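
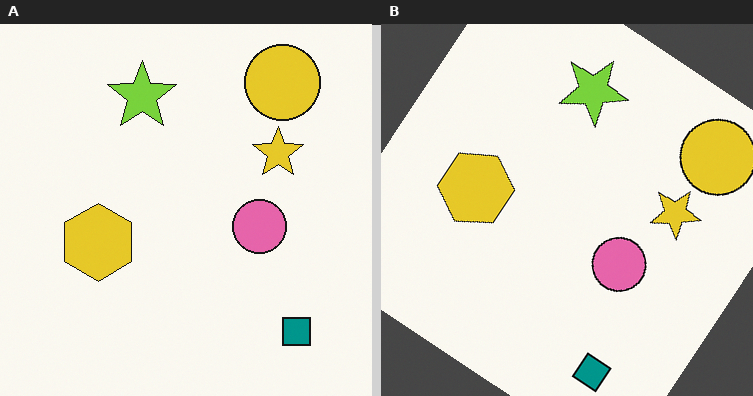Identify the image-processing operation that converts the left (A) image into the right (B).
The right (B) image is the left (A) rotated clockwise by a large amount — several tens of degrees.

Every shape is tilted by the same angle and the image corners show triangular fill wedges — a whole-image rotation by a non-right angle.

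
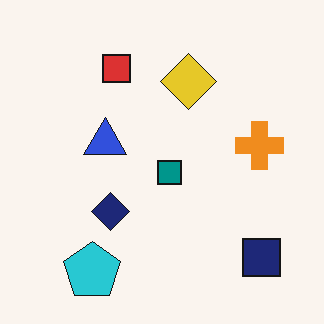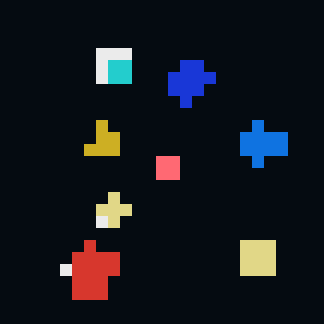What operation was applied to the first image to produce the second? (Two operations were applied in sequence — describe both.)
The image was color-inverted (negative), then coarsely pixelated.

The light background has become dark and every shape's color is its complement — a photographic negative. Shapes are reduced to large square blocks; fine edges and outlines are lost — a downscale-then-upscale (mosaic) effect.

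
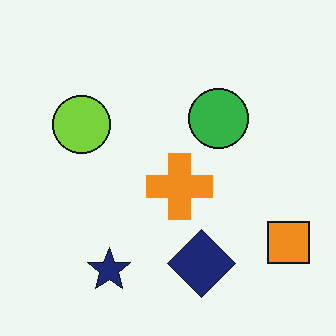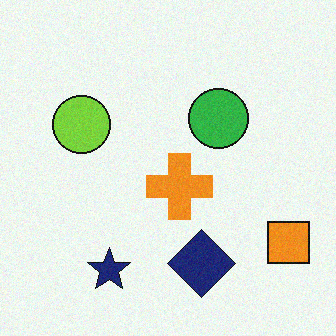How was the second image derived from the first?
The second image is the first degraded with light additive noise.

Random speckle covers the whole image, including the flat background.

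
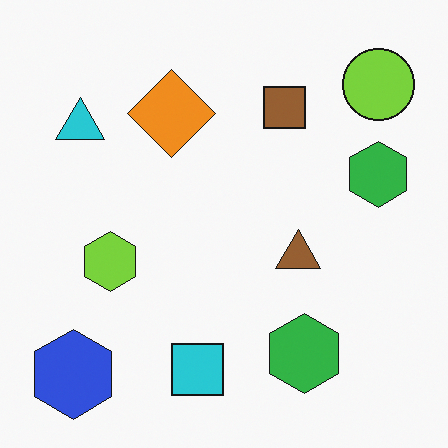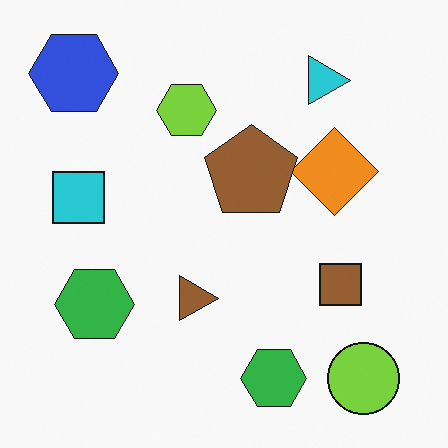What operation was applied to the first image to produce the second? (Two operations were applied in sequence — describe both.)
The transformation is: rotated 90° clockwise, then overlaid with an additional brown pentagon.

The blue hexagon sits in the bottom-left of the first image and the top-left of the second — consistent with a whole-image 90° clockwise rotation. A brown pentagon appears in the second image that is absent from the first.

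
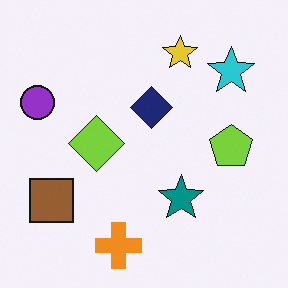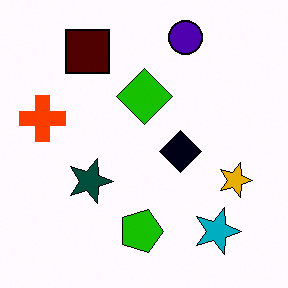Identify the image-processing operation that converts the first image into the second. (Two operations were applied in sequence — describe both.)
This is the original image boosted in contrast, then rotated 90° clockwise.

Tones are pushed away from mid-grey across the whole image — a global contrast change. The purple circle sits in the left of the first image and the top of the second — consistent with a whole-image 90° clockwise rotation.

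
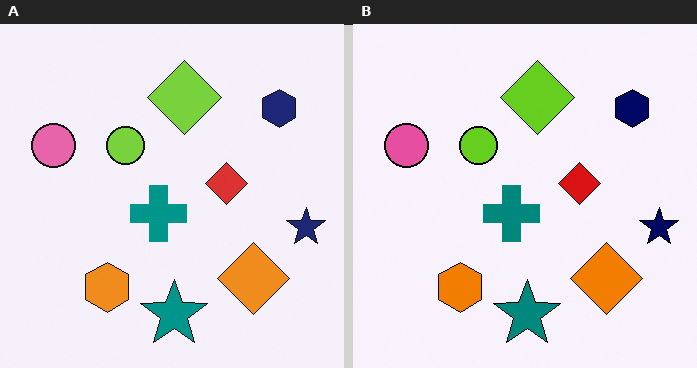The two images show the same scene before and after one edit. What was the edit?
The right (B) image is the left (A) given slightly increased contrast.

Tones are pushed away from mid-grey across the whole image — a global contrast change.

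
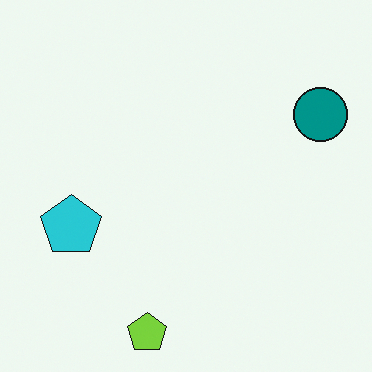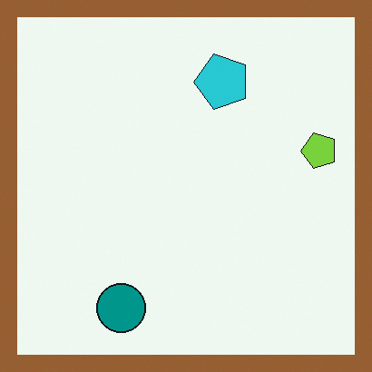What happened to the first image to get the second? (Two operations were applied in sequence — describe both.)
The image was transposed (reflected across the top-left ↔ bottom-right diagonal), then framed with a brown border.

Shapes have swapped their row and column positions — what was in the top-right is now in the bottom-left — a diagonal reflection. A solid brown frame runs around the edge of the second image, with the content slightly shrunk inside it.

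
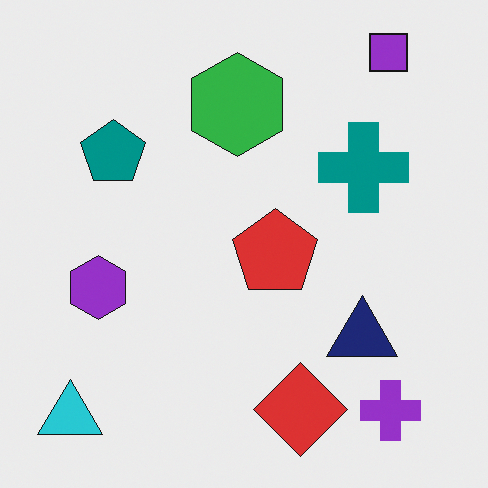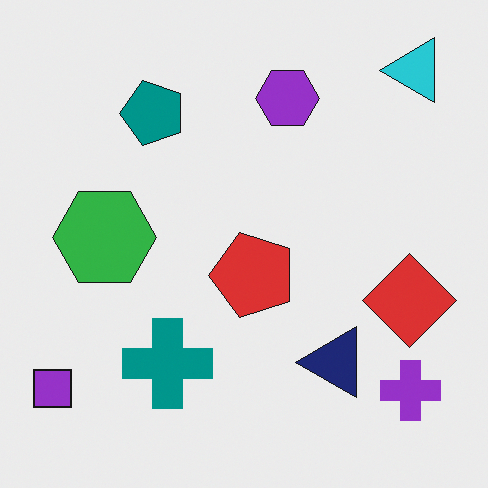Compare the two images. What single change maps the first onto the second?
The image was transposed (reflected across the top-left ↔ bottom-right diagonal).

Shapes have swapped their row and column positions — what was in the top-right is now in the bottom-left — a diagonal reflection.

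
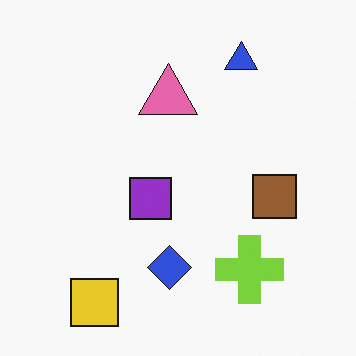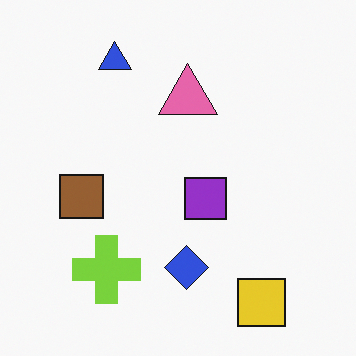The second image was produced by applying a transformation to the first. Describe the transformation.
The transformation is: flipped horizontally (left ↔ right).

The brown square is in the right of the first image and the left of the second — shapes on opposite sides of the vertical midline have swapped in a mirror flip.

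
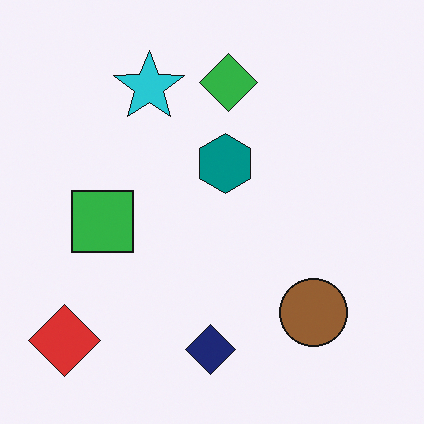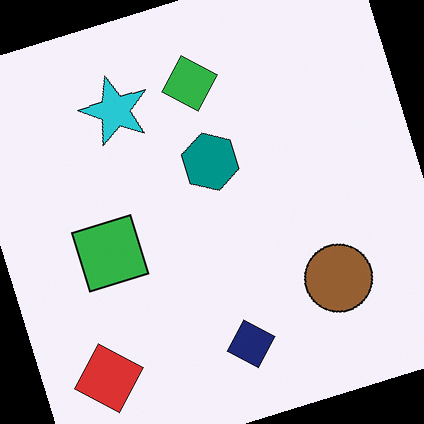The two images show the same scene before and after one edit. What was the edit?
The transformation is: rotated counter-clockwise by a clearly visible amount.

Every shape is tilted by the same angle and the image corners show triangular fill wedges — a whole-image rotation by a non-right angle.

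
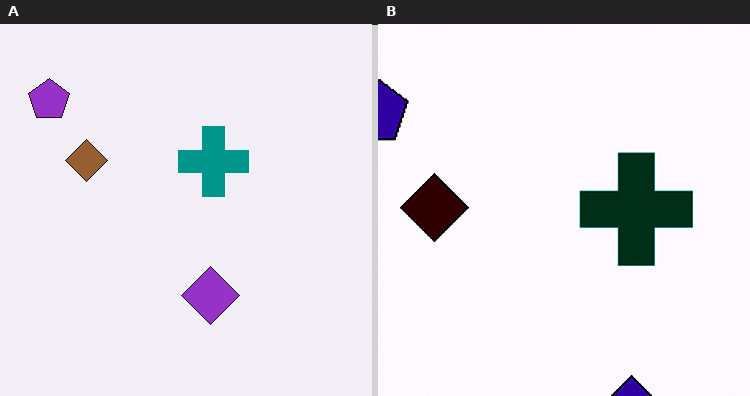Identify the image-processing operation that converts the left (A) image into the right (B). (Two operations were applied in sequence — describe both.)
The transformation is: cropped slightly and scaled back up, then boosted in contrast.

The visible shapes are larger and the field of view is narrower; shapes near the original edges may be partly or wholly outside the frame — a crop-and-rescale. Tones are pushed away from mid-grey across the whole image — a global contrast change.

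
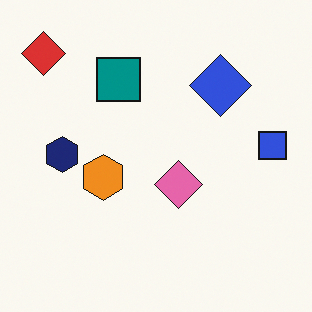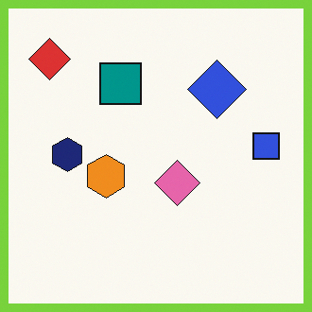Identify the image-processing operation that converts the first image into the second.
The transformation is: framed with a lime border.

A solid lime frame runs around the edge of the second image, with the content slightly shrunk inside it.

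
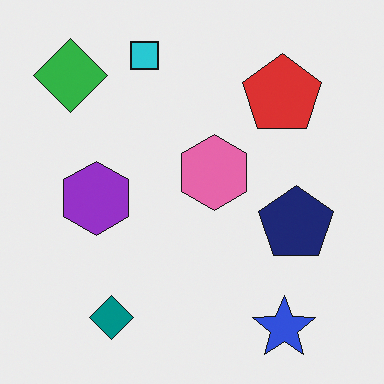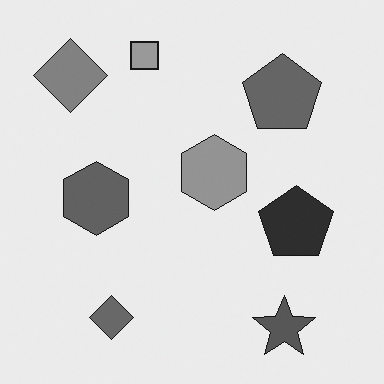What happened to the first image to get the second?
This is the original image converted to grayscale.

All color is removed — every shape is now a shade of grey.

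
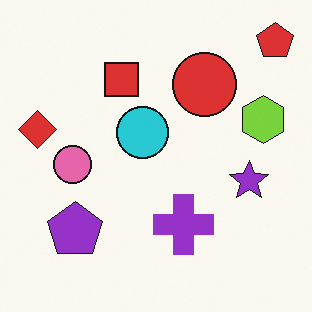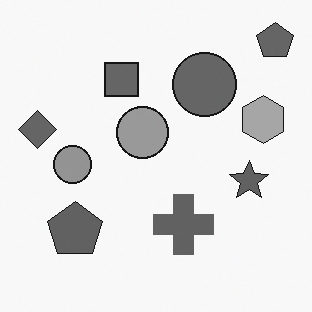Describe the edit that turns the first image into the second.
Converted to grayscale.

All color is removed — every shape is now a shade of grey.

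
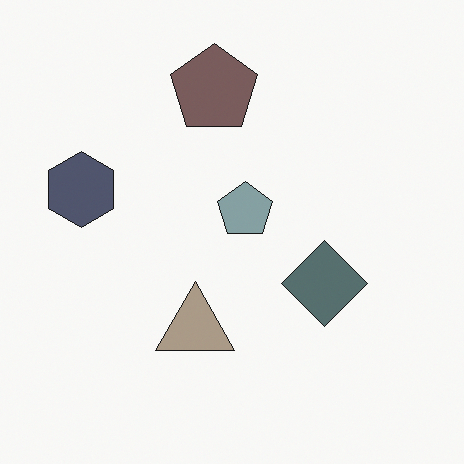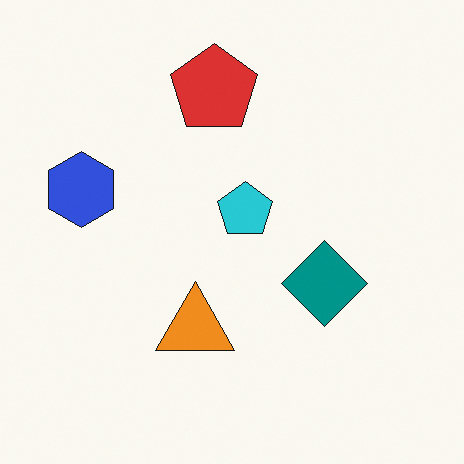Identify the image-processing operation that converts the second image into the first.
Heavily desaturated.

All colors are more muted and greyish — a global saturation change.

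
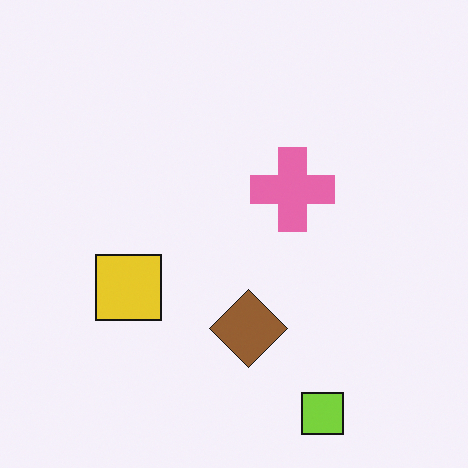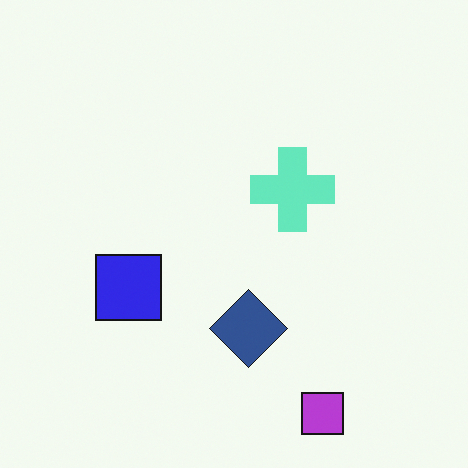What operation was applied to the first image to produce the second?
It was hue-shifted by a large amount.

Every shape's color has rotated by the same amount around the hue wheel — a uniform hue shift.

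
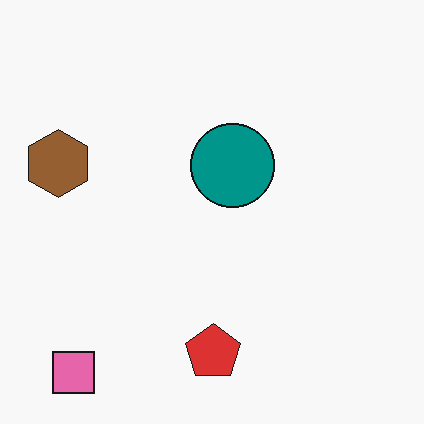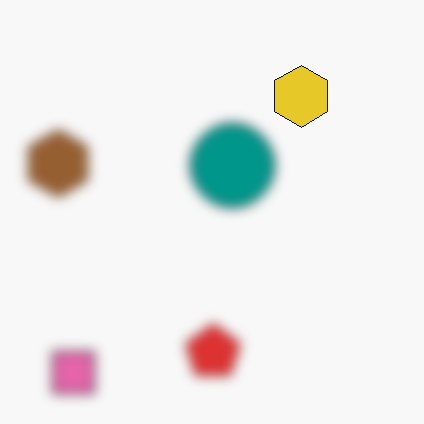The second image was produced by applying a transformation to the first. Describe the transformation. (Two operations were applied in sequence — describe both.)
This is the original image heavily blurred, then overlaid with an additional yellow hexagon.

Shape edges and outlines are uniformly softened across the whole image. A yellow hexagon appears in the second image that is absent from the first.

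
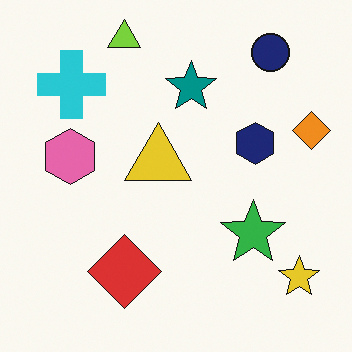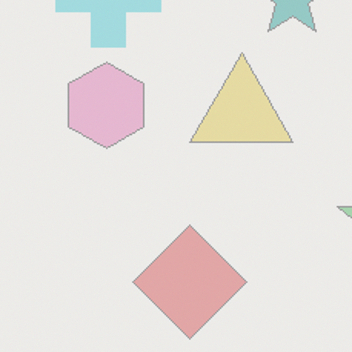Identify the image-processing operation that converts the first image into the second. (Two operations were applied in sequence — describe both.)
The second image is the first cropped to a modestly smaller region and rescaled, then given much lower contrast.

The visible shapes are larger and the field of view is narrower; shapes near the original edges may be partly or wholly outside the frame — a crop-and-rescale. Tones are pushed toward mid-grey across the whole image — a global contrast change.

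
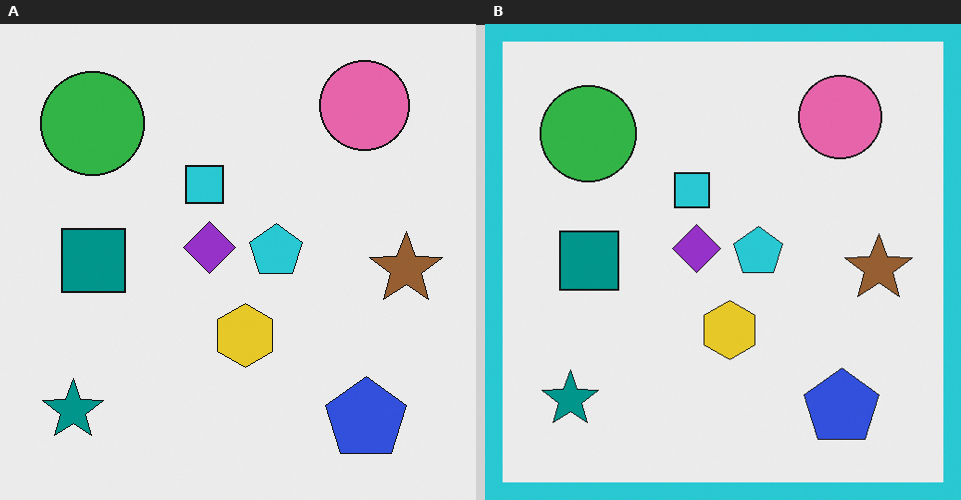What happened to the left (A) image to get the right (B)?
It was framed with a cyan border.

A solid cyan frame runs around the edge of the right (B) image, with the content slightly shrunk inside it.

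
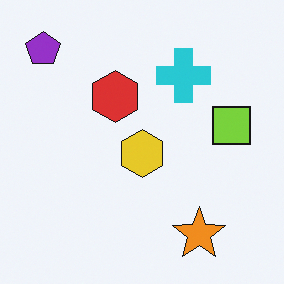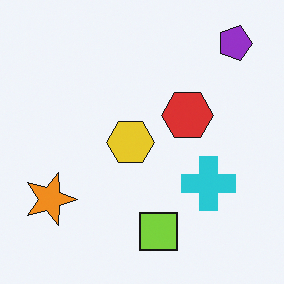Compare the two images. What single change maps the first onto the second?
Rotated 90° clockwise.

The purple pentagon sits in the top-left of the first image and the top-right of the second — consistent with a whole-image 90° clockwise rotation.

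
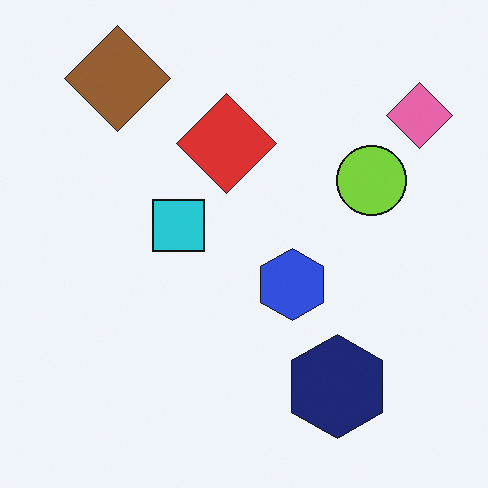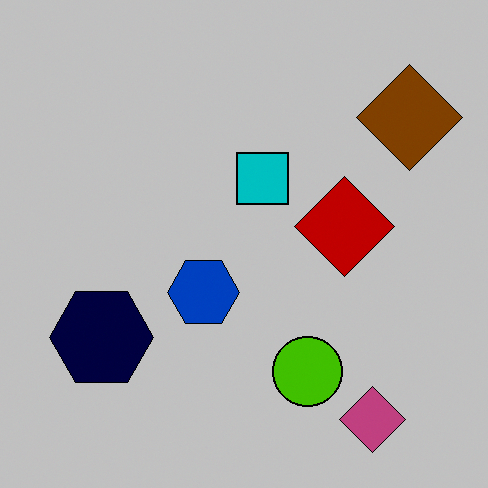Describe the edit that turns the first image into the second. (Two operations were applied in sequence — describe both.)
The second image is the first rotated 90° clockwise, then aggressively posterized.

The pink diamond sits in the top-right of the first image and the bottom-right of the second — consistent with a whole-image 90° clockwise rotation. Each flat color has snapped to a coarser quantized level — most visibly, the near-white background has dropped to a flat grey.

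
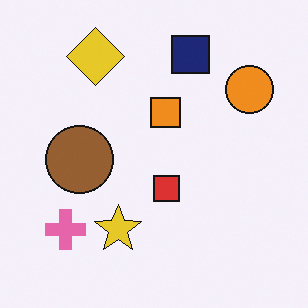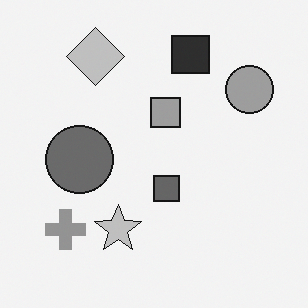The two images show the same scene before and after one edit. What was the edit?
This is the original image converted to grayscale.

All color is removed — every shape is now a shade of grey.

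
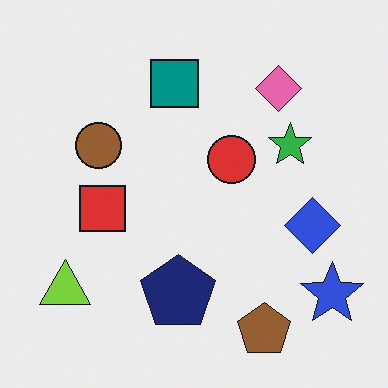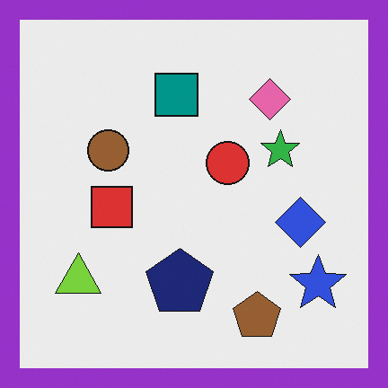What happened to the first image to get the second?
It was framed with a purple border.

A solid purple frame runs around the edge of the second image, with the content slightly shrunk inside it.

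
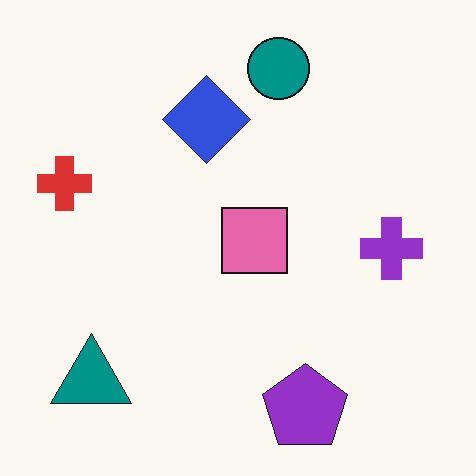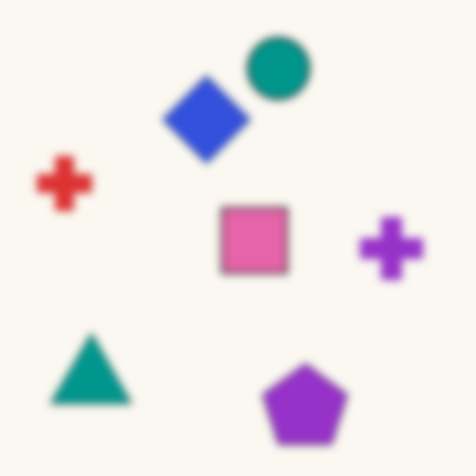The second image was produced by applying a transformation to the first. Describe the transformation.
The second image is the first noticeably gaussian-blurred.

Shape edges and outlines are uniformly softened across the whole image.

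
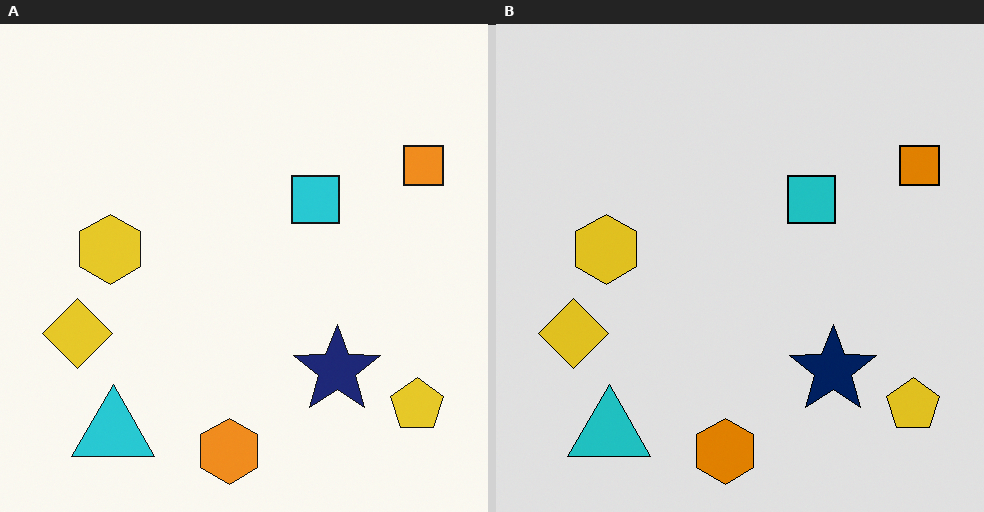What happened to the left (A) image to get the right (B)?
This is the original image posterized to a reduced palette.

Each flat color has snapped to a coarser quantized level — most visibly, the near-white background has dropped to a flat grey.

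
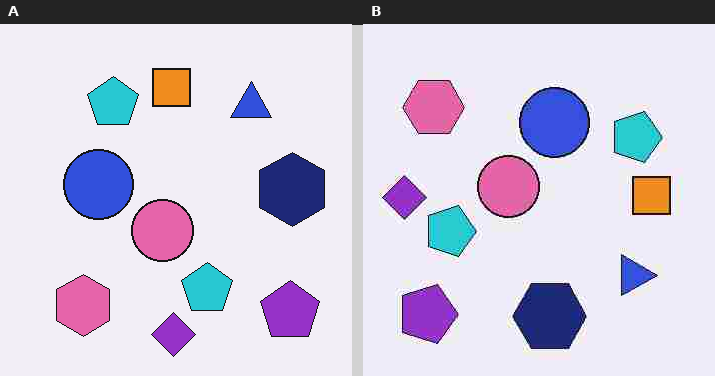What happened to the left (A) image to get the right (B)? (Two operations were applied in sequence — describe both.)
The right (B) image is the left (A) rotated 90° clockwise, then heavily JPEG-compressed with obvious blocking artifacts.

The purple pentagon sits in the bottom-right of the left (A) image and the bottom-left of the right (B) — consistent with a whole-image 90° clockwise rotation. Blocky 8×8 compression artifacts appear around shape edges and the flat background shows ringing — characteristic JPEG degradation.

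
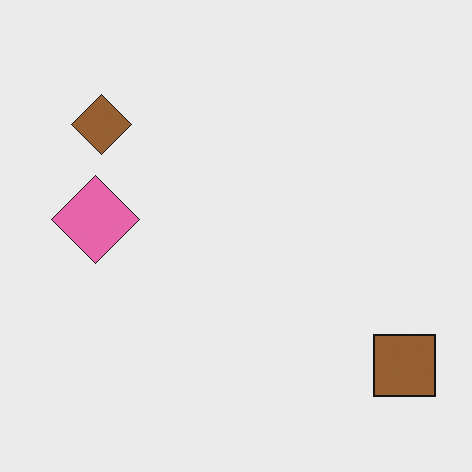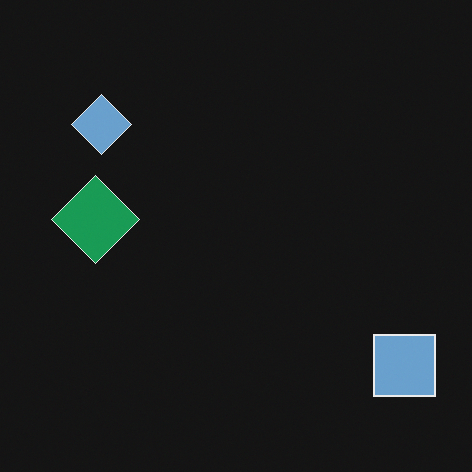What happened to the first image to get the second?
The image was color-inverted (negative).

The light background has become dark and every shape's color is its complement — a photographic negative.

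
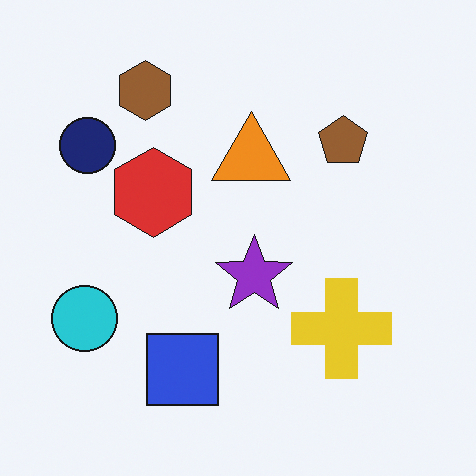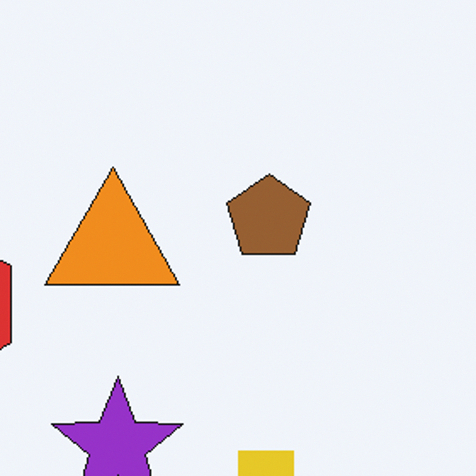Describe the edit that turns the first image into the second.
This is the original image cropped to a noticeably smaller region and rescaled.

The visible shapes are larger and the field of view is narrower; shapes near the original edges may be partly or wholly outside the frame — a crop-and-rescale.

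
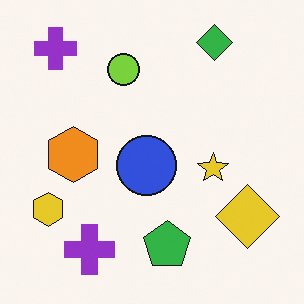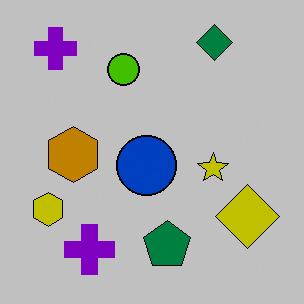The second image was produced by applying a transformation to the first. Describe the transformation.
The transformation is: heavily posterized to just a handful of flat colors.

Each flat color has snapped to a coarser quantized level — most visibly, the near-white background has dropped to a flat grey.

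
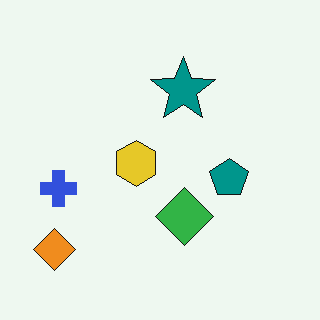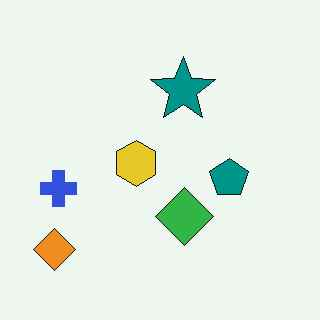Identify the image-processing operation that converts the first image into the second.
The second image is the first JPEG-compressed with visible artifacts.

Blocky 8×8 compression artifacts appear around shape edges and the flat background shows ringing — characteristic JPEG degradation.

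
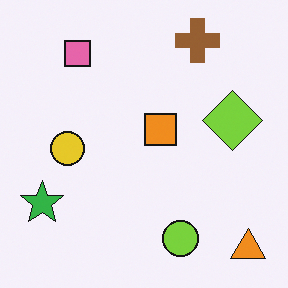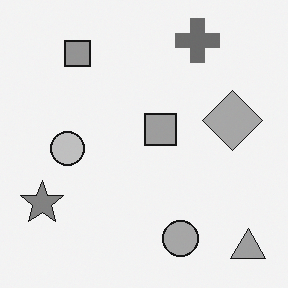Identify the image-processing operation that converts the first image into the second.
The image was converted to grayscale.

All color is removed — every shape is now a shade of grey.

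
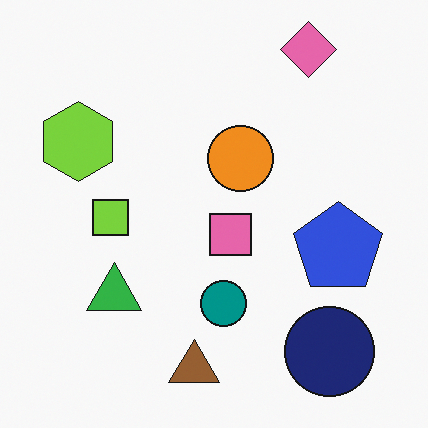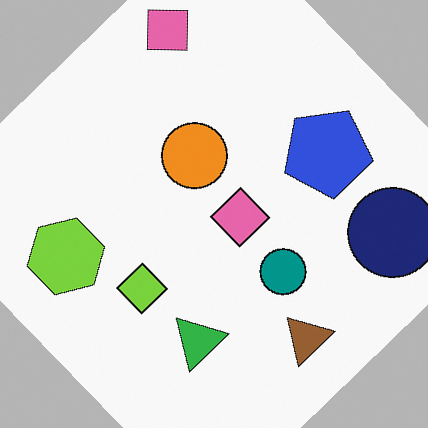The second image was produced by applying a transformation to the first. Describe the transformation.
This is the original image rotated counter-clockwise by a large amount — several tens of degrees.

Every shape is tilted by the same angle and the image corners show triangular fill wedges — a whole-image rotation by a non-right angle.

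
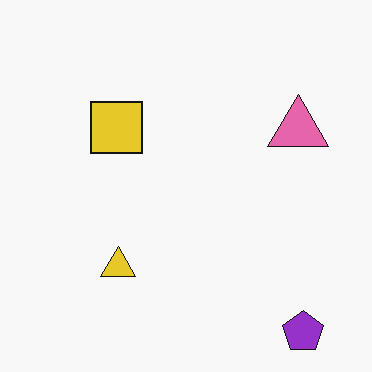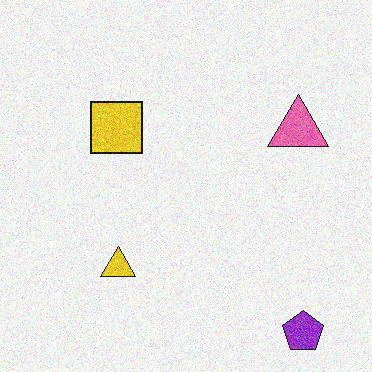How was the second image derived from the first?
The second image is the first degraded with visible gaussian noise.

Random speckle covers the whole image, including the flat background.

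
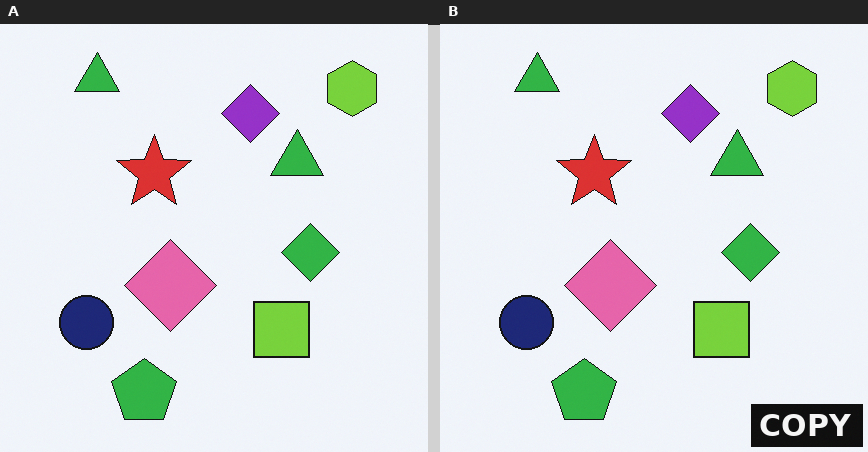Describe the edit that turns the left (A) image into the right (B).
The right (B) image is the left (A) watermarked with the text "COPY" in the lower-right corner.

A dark label reading "COPY" appears in the lower-right corner.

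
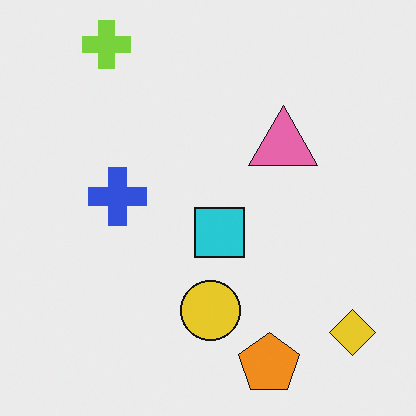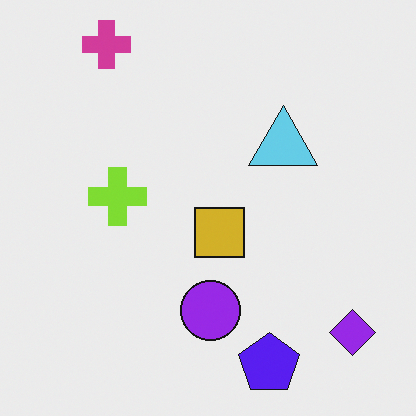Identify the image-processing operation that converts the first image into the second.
This is the original image hue-shifted through roughly half the color wheel.

Every shape's color has rotated by the same amount around the hue wheel — a uniform hue shift.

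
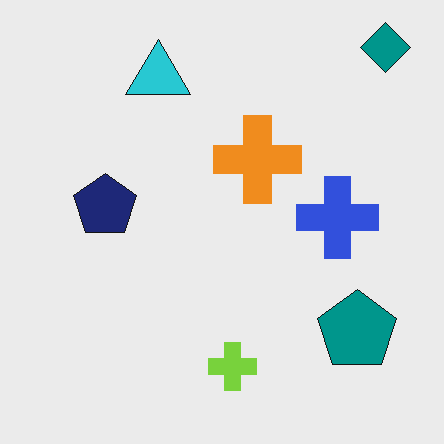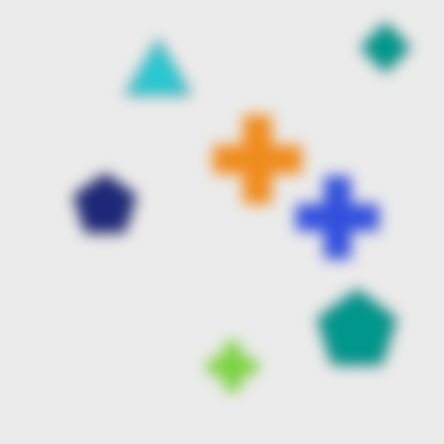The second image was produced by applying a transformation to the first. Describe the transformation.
The image was heavily blurred.

Shape edges and outlines are uniformly softened across the whole image.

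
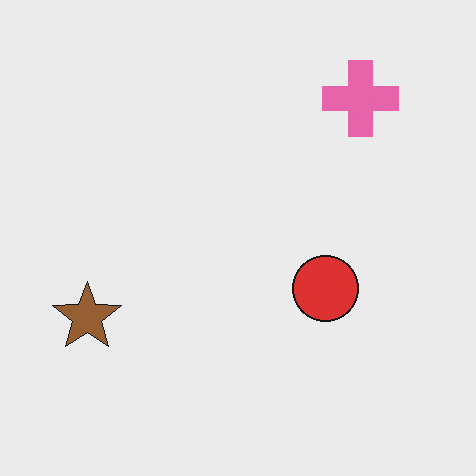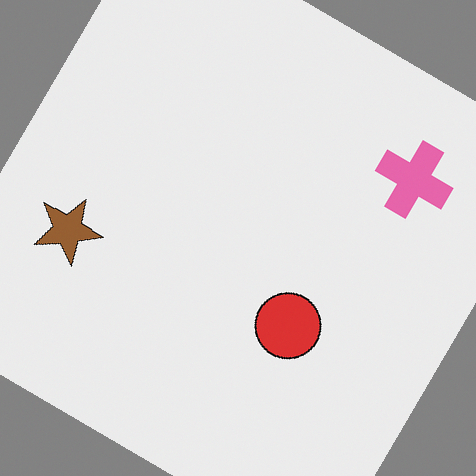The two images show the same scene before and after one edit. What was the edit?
This is the original image rotated clockwise by a large amount — several tens of degrees.

Every shape is tilted by the same angle and the image corners show triangular fill wedges — a whole-image rotation by a non-right angle.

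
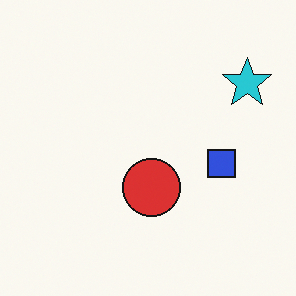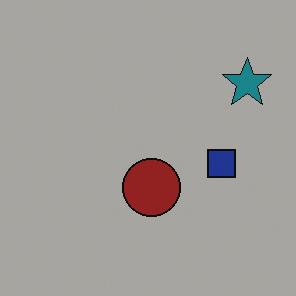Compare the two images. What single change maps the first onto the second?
The transformation is: substantially darkened.

Every pixel — background and shapes alike — is uniformly darkened.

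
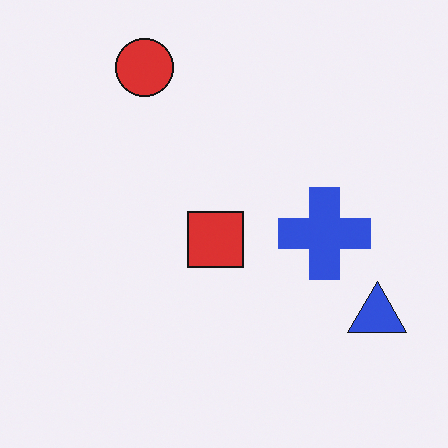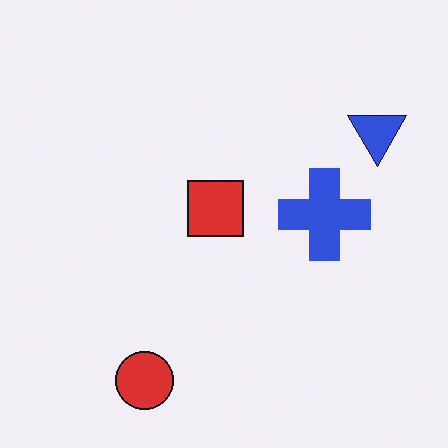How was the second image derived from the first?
This is the original image flipped vertically (top ↔ bottom).

The red circle is in the top-left of the first image and the bottom-left of the second — shapes on opposite sides of the horizontal midline have swapped in a mirror flip.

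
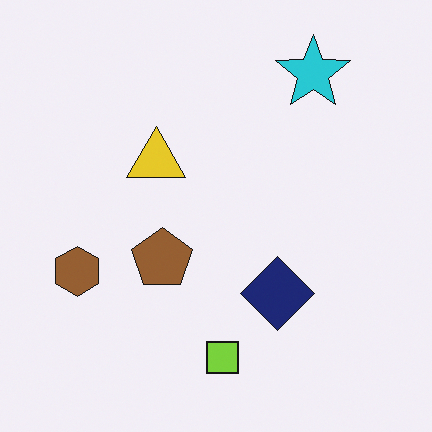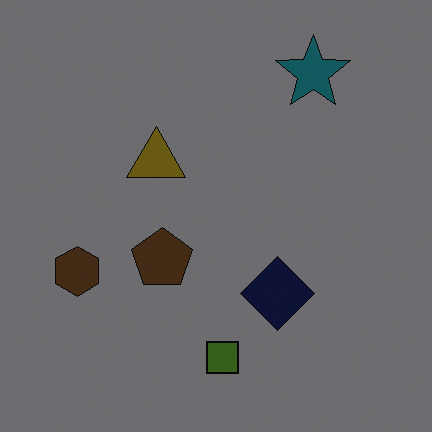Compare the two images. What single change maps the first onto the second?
It was substantially darkened.

Every pixel — background and shapes alike — is uniformly darkened.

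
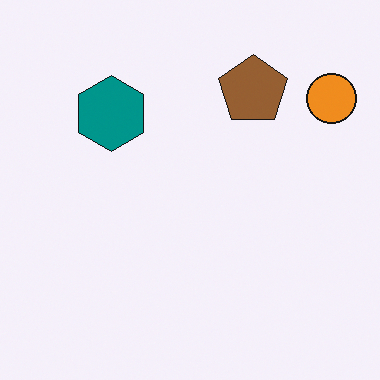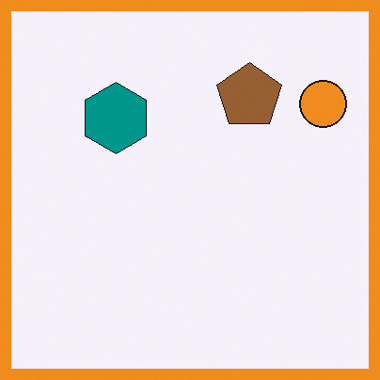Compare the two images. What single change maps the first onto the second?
The image was framed with a orange border.

A solid orange frame runs around the edge of the second image, with the content slightly shrunk inside it.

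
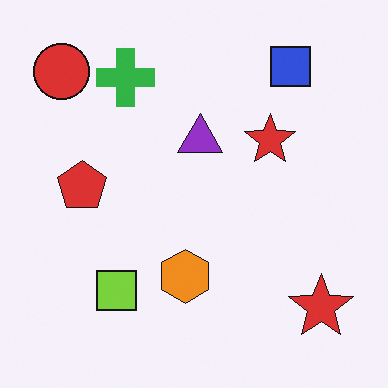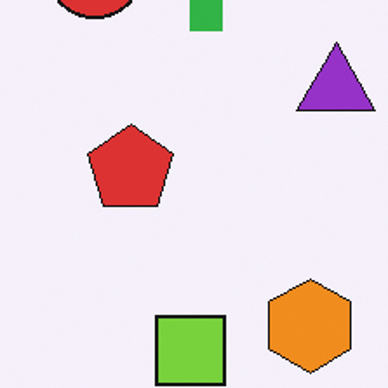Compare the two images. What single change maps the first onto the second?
This is the original image cropped tightly and scaled back up.

The visible shapes are larger and the field of view is narrower; shapes near the original edges may be partly or wholly outside the frame — a crop-and-rescale.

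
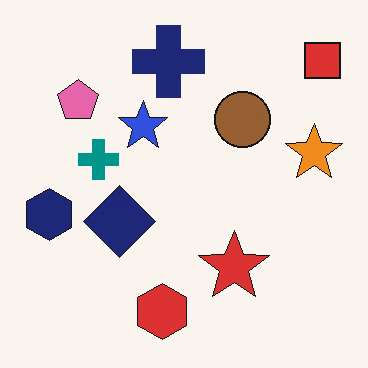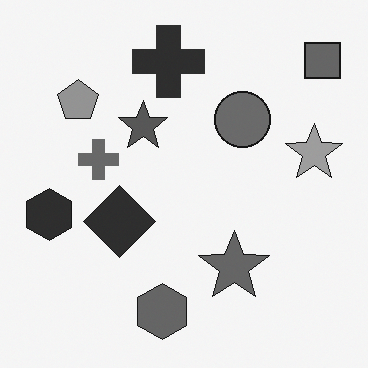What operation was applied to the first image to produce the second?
The image was converted to grayscale.

All color is removed — every shape is now a shade of grey.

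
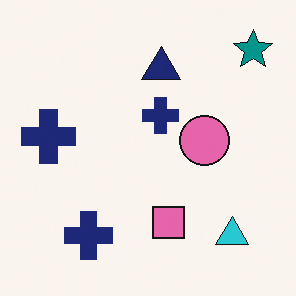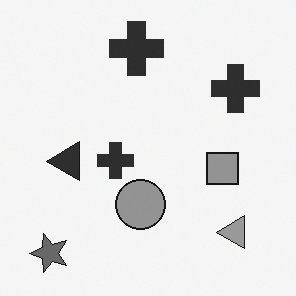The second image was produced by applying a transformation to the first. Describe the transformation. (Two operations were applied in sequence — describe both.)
The image was transposed (reflected across the top-left ↔ bottom-right diagonal), then converted to grayscale.

Shapes have swapped their row and column positions — what was in the top-right is now in the bottom-left — a diagonal reflection. All color is removed — every shape is now a shade of grey.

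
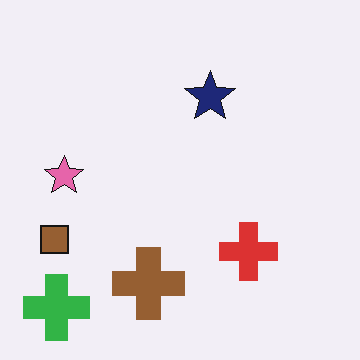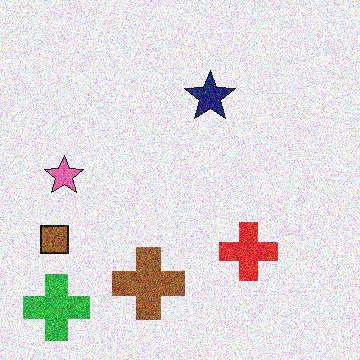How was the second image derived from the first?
The second image is the first degraded with heavy additive noise.

Random speckle covers the whole image, including the flat background.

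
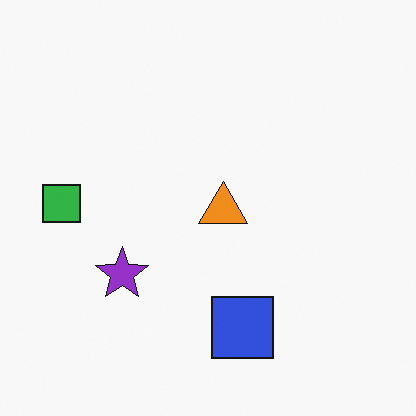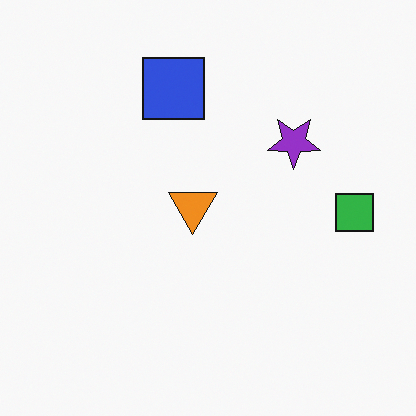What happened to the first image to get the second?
This is the original image rotated 180°.

The green square sits in the left of the first image and the right of the second — consistent with a whole-image 180° rotation.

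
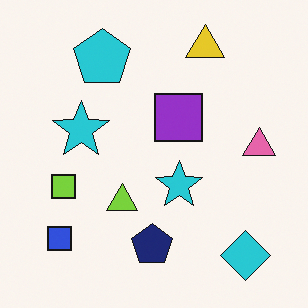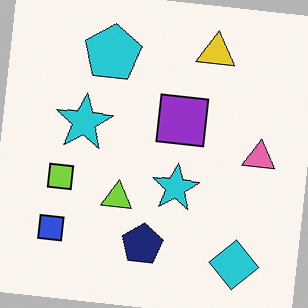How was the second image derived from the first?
Rotated clockwise by a few degrees.

Every shape is tilted by the same angle and the image corners show triangular fill wedges — a whole-image rotation by a non-right angle.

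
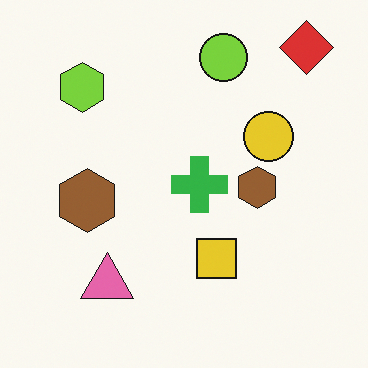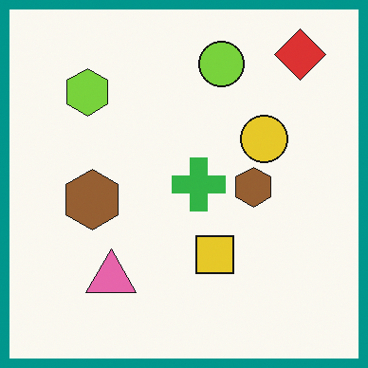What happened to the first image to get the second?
The second image is the first framed with a teal border.

A solid teal frame runs around the edge of the second image, with the content slightly shrunk inside it.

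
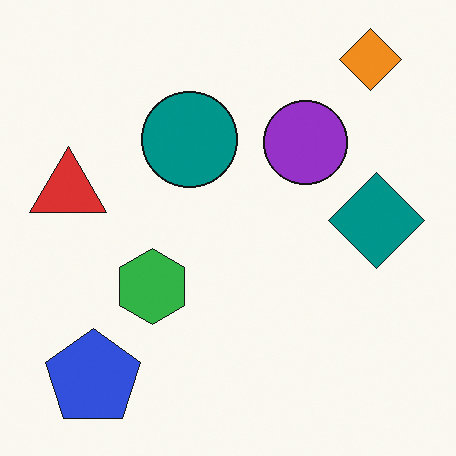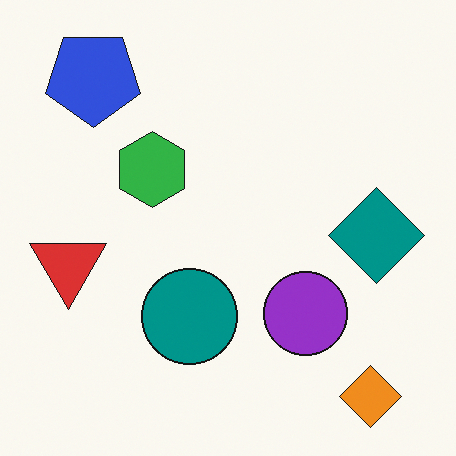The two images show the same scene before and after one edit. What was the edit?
The second image is the first flipped vertically (top ↔ bottom).

The orange diamond is in the top-right of the first image and the bottom-right of the second — shapes on opposite sides of the horizontal midline have swapped in a mirror flip.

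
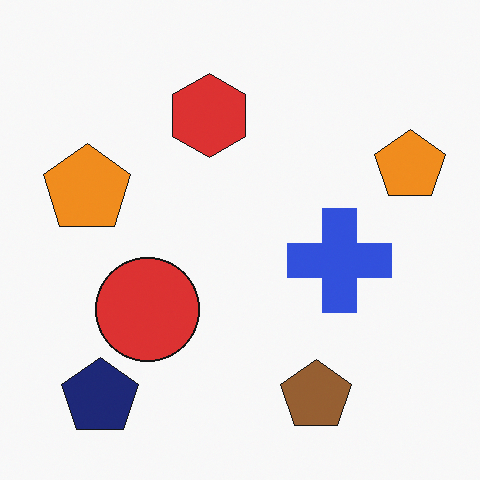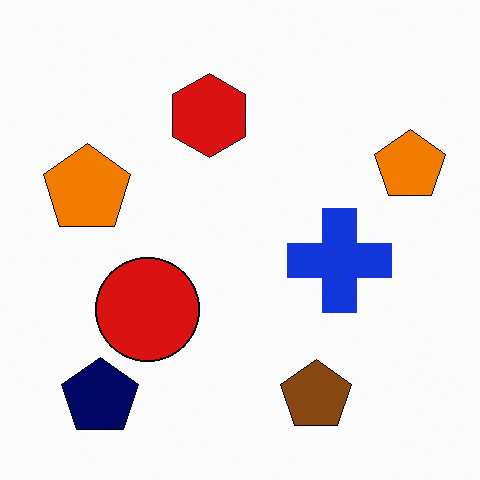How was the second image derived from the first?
Given slightly increased contrast.

Tones are pushed away from mid-grey across the whole image — a global contrast change.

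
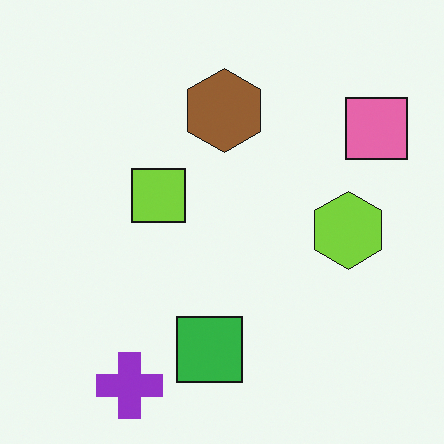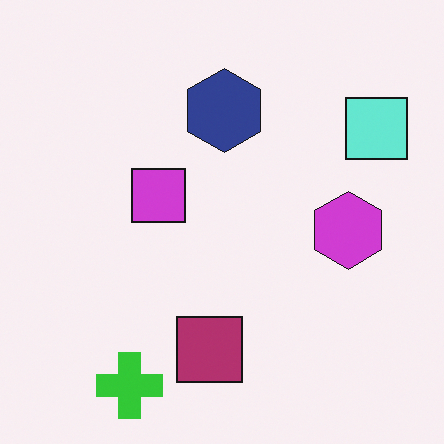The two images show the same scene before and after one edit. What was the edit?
It was hue-shifted through roughly half the color wheel.

Every shape's color has rotated by the same amount around the hue wheel — a uniform hue shift.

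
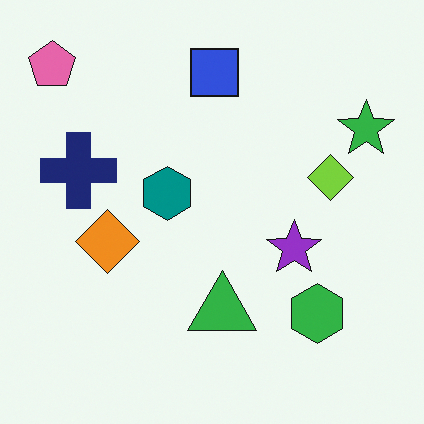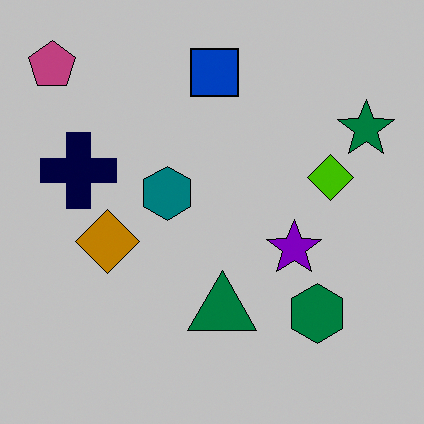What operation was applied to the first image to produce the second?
This is the original image heavily posterized to just a handful of flat colors.

Each flat color has snapped to a coarser quantized level — most visibly, the near-white background has dropped to a flat grey.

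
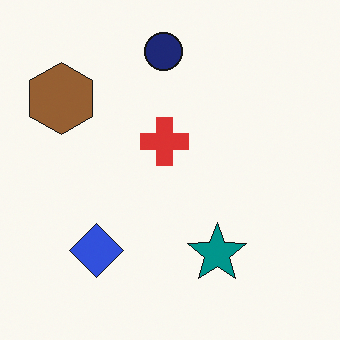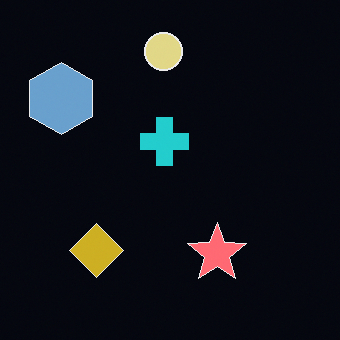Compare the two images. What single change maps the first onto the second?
The transformation is: color-inverted (negative).

The light background has become dark and every shape's color is its complement — a photographic negative.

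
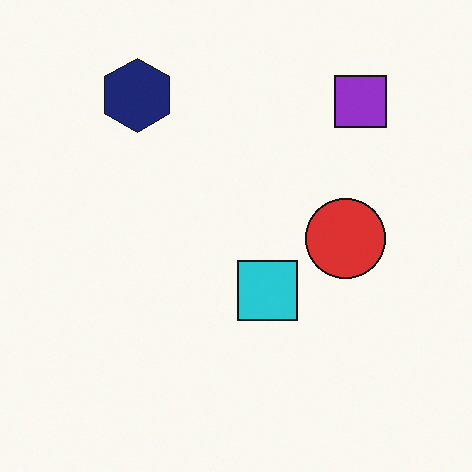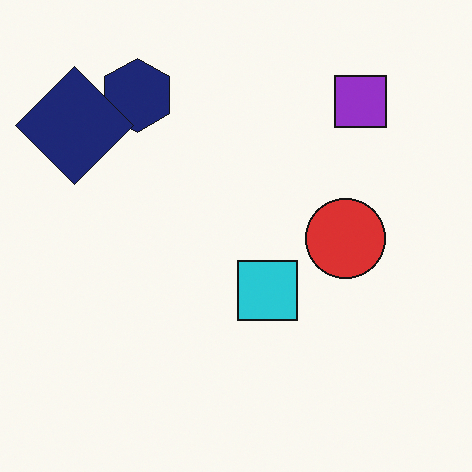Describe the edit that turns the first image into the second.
This is the original image overlaid with an additional navy diamond.

A navy diamond appears in the second image that is absent from the first.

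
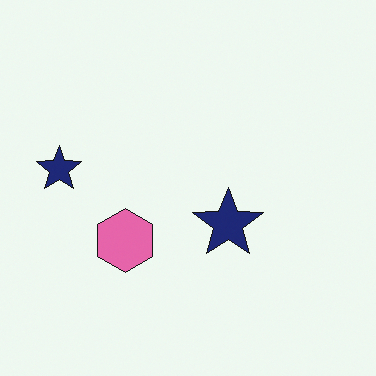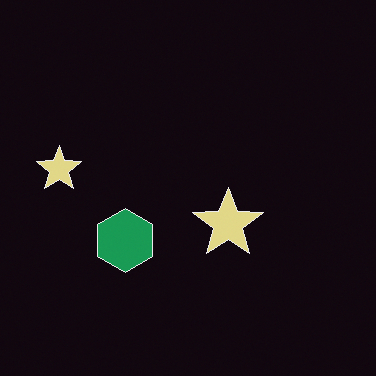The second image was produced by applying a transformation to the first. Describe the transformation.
It was color-inverted (negative).

The light background has become dark and every shape's color is its complement — a photographic negative.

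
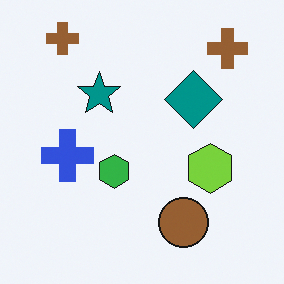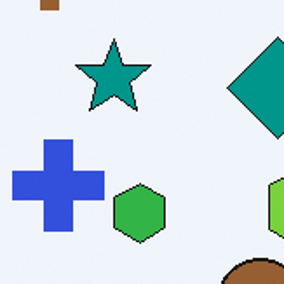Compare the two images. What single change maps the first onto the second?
It was cropped to a noticeably smaller region and rescaled.

The visible shapes are larger and the field of view is narrower; shapes near the original edges may be partly or wholly outside the frame — a crop-and-rescale.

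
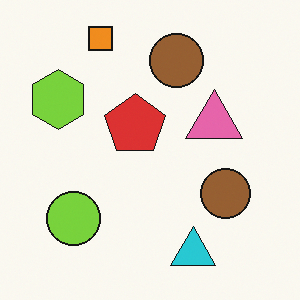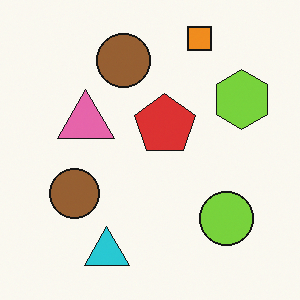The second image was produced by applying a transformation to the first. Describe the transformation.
Flipped horizontally (left ↔ right).

The lime hexagon is in the top-left of the first image and the top-right of the second — shapes on opposite sides of the vertical midline have swapped in a mirror flip.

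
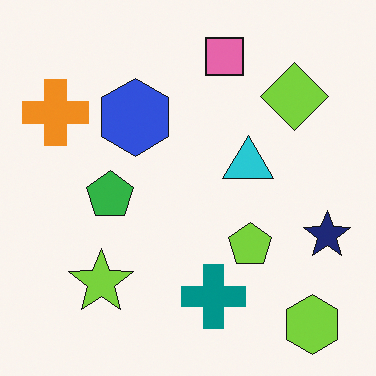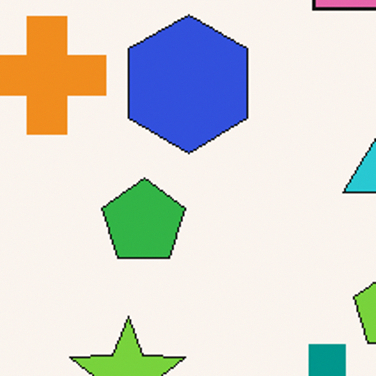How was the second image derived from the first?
The second image is the first cropped to a noticeably smaller region and rescaled.

The visible shapes are larger and the field of view is narrower; shapes near the original edges may be partly or wholly outside the frame — a crop-and-rescale.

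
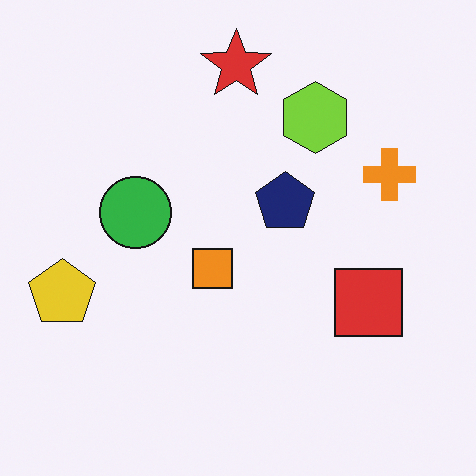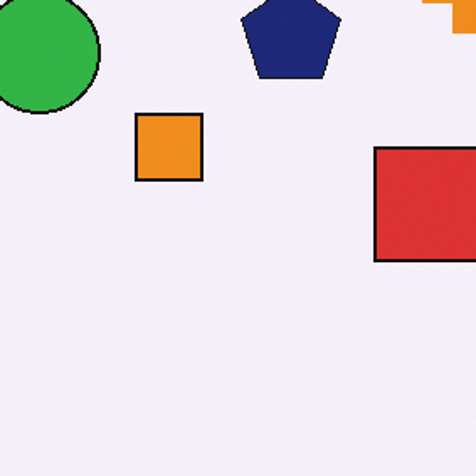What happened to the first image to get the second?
The image was cropped tightly and scaled back up.

The visible shapes are larger and the field of view is narrower; shapes near the original edges may be partly or wholly outside the frame — a crop-and-rescale.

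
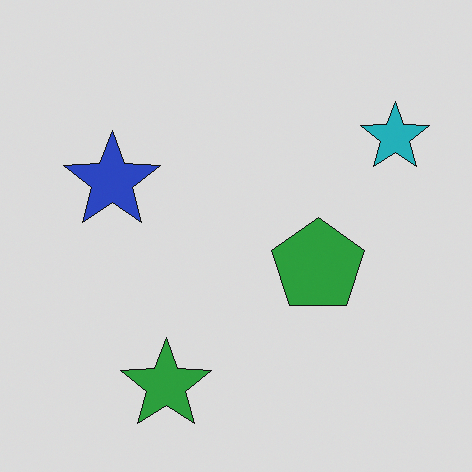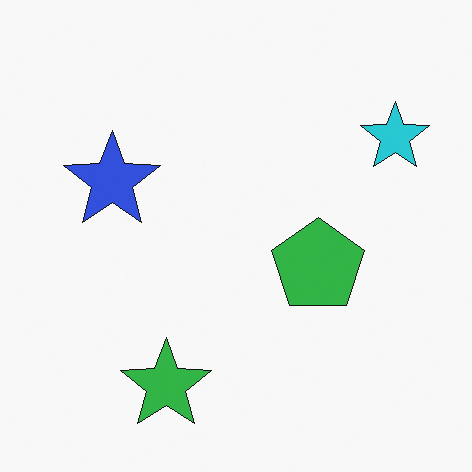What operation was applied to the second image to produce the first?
This is the original image slightly darkened.

Every pixel — background and shapes alike — is uniformly darkened.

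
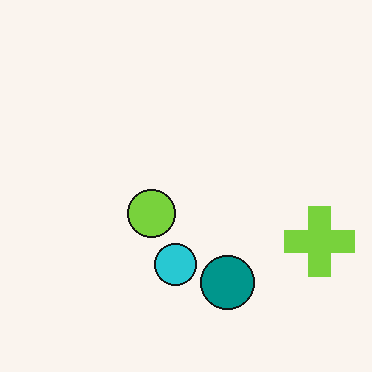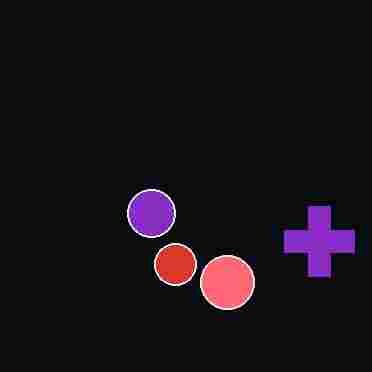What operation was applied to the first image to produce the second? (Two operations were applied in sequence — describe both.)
The second image is the first color-inverted (negative), then degraded with heavy JPEG compression.

The light background has become dark and every shape's color is its complement — a photographic negative. Blocky 8×8 compression artifacts appear around shape edges and the flat background shows ringing — characteristic JPEG degradation.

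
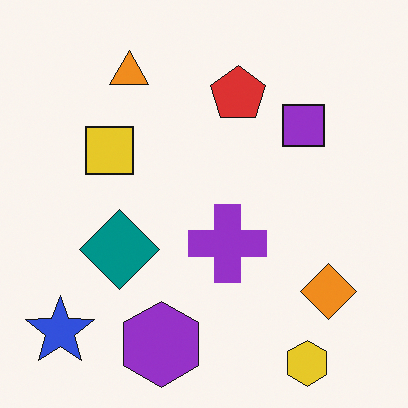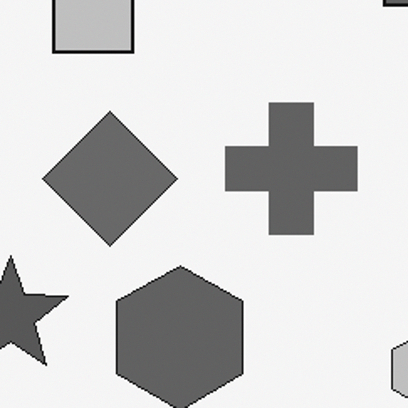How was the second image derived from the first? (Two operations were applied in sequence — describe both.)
The image was converted to grayscale, then cropped to a noticeably smaller region and rescaled.

All color is removed — every shape is now a shade of grey. The visible shapes are larger and the field of view is narrower; shapes near the original edges may be partly or wholly outside the frame — a crop-and-rescale.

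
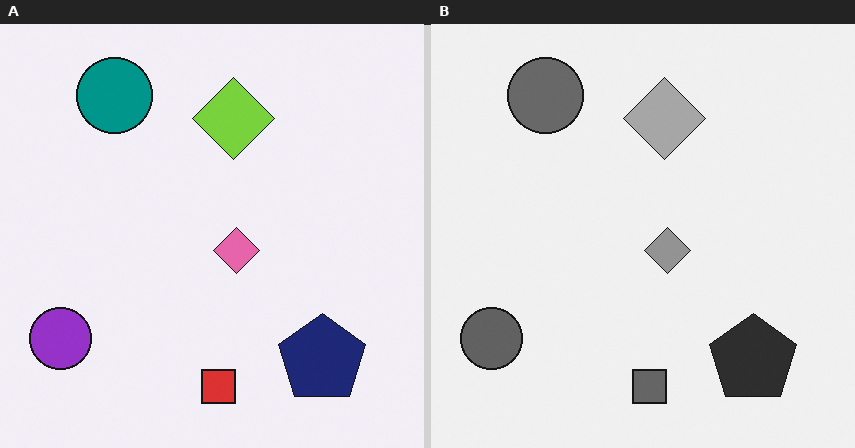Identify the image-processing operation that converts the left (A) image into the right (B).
The right (B) image is the left (A) converted to grayscale.

All color is removed — every shape is now a shade of grey.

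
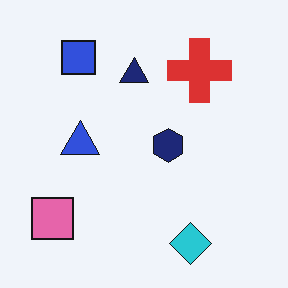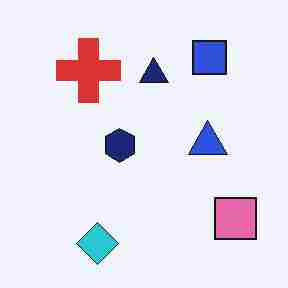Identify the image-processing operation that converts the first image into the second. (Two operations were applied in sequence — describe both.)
This is the original image flipped horizontally (left ↔ right), then heavily JPEG-compressed with obvious blocking artifacts.

The pink square is in the bottom-left of the first image and the bottom-right of the second — shapes on opposite sides of the vertical midline have swapped in a mirror flip. Blocky 8×8 compression artifacts appear around shape edges and the flat background shows ringing — characteristic JPEG degradation.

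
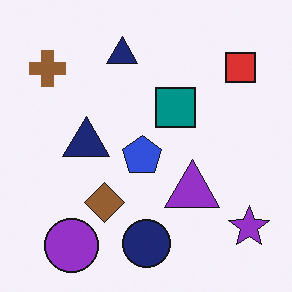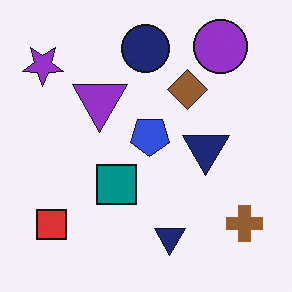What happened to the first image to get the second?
Rotated 180°.

The purple star sits in the bottom-right of the first image and the top-left of the second — consistent with a whole-image 180° rotation.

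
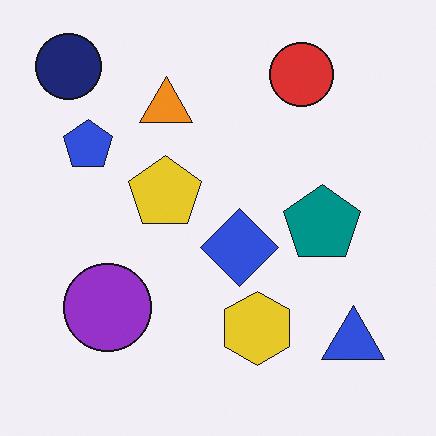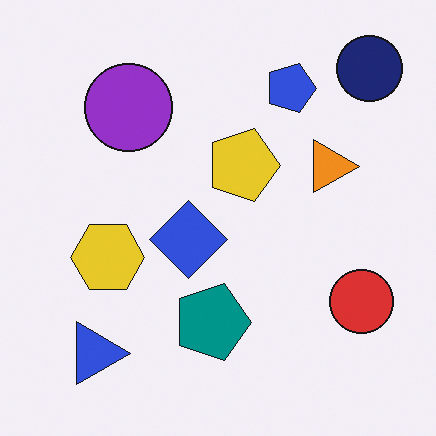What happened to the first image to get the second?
The image was rotated 90° clockwise.

The navy circle sits in the top-left of the first image and the top-right of the second — consistent with a whole-image 90° clockwise rotation.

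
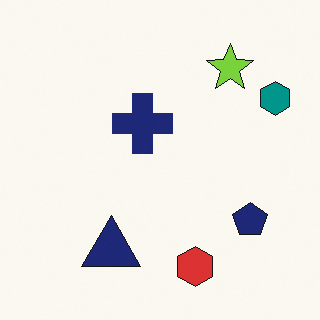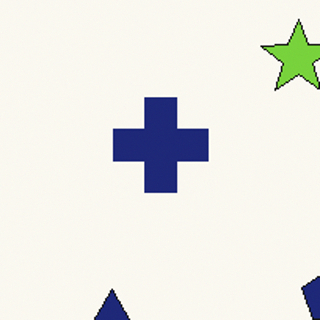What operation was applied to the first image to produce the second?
The second image is the first cropped slightly and scaled back up.

The visible shapes are larger and the field of view is narrower; shapes near the original edges may be partly or wholly outside the frame — a crop-and-rescale.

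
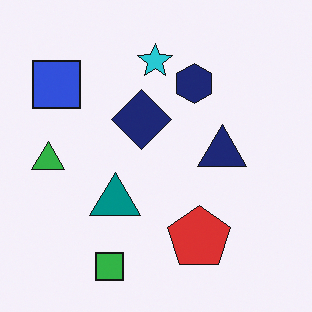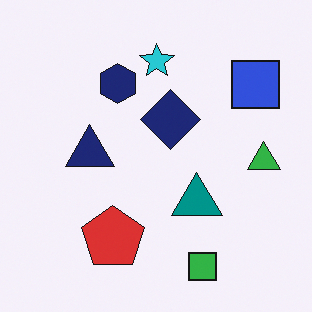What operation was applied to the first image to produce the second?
Flipped horizontally (left ↔ right).

The green triangle is in the left of the first image and the right of the second — shapes on opposite sides of the vertical midline have swapped in a mirror flip.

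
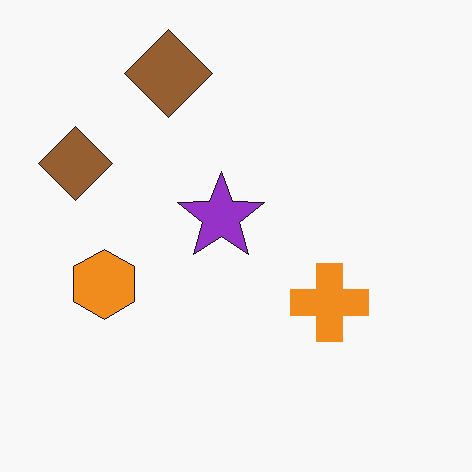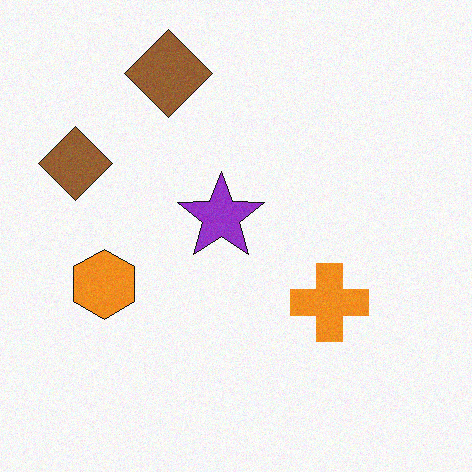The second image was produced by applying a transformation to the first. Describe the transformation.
The transformation is: degraded with light additive noise.

Random speckle covers the whole image, including the flat background.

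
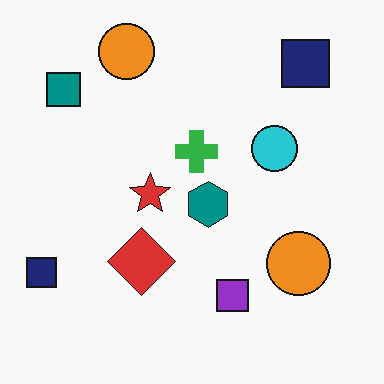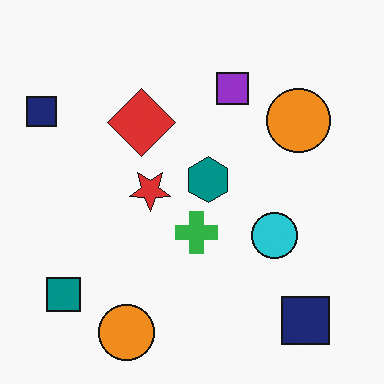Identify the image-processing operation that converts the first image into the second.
The second image is the first flipped vertically (top ↔ bottom).

The teal square is in the top-left of the first image and the bottom-left of the second — shapes on opposite sides of the horizontal midline have swapped in a mirror flip.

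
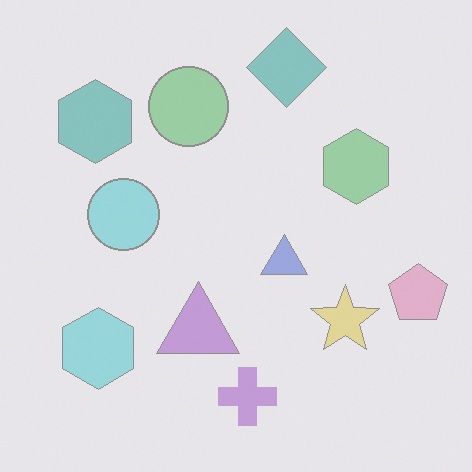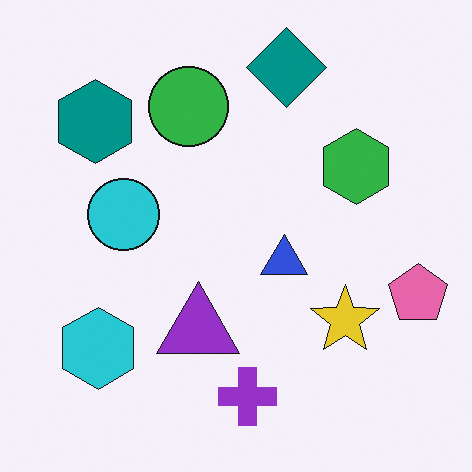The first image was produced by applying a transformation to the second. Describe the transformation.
The first image is the second washed out (contrast reduced).

Tones are pushed toward mid-grey across the whole image — a global contrast change.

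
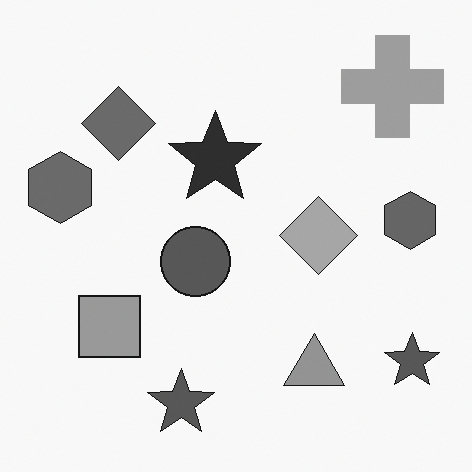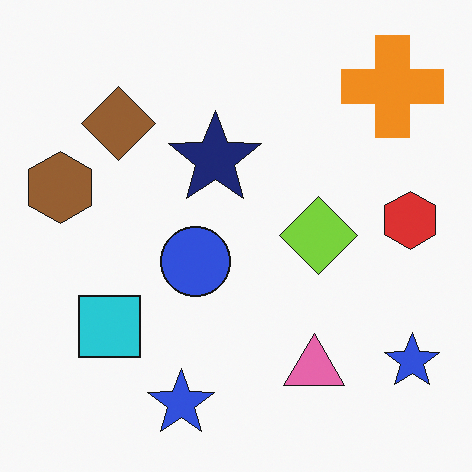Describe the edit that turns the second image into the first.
The image was converted to grayscale.

All color is removed — every shape is now a shade of grey.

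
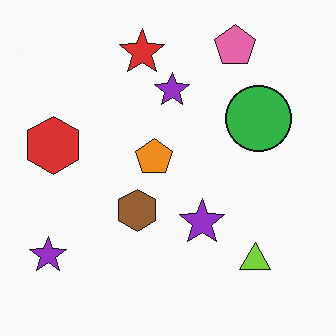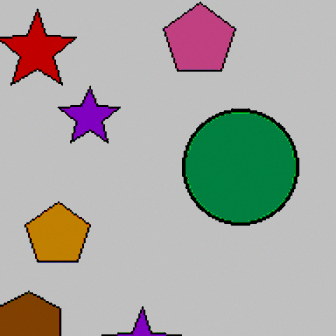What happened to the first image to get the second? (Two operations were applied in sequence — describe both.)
The transformation is: cropped to a noticeably smaller region and rescaled, then heavily posterized to just a handful of flat colors.

The visible shapes are larger and the field of view is narrower; shapes near the original edges may be partly or wholly outside the frame — a crop-and-rescale. Each flat color has snapped to a coarser quantized level — most visibly, the near-white background has dropped to a flat grey.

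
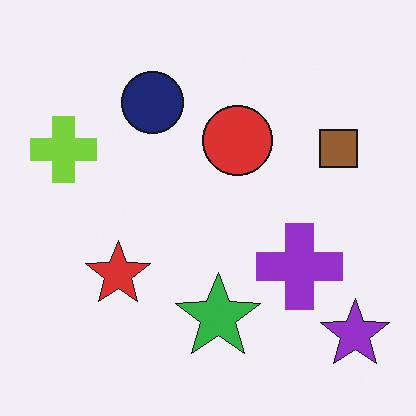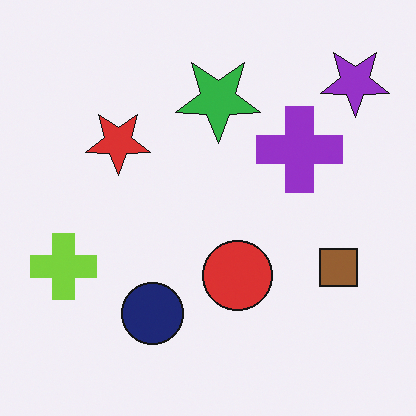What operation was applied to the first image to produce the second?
The second image is the first flipped vertically (top ↔ bottom).

The purple star is in the bottom-right of the first image and the top-right of the second — shapes on opposite sides of the horizontal midline have swapped in a mirror flip.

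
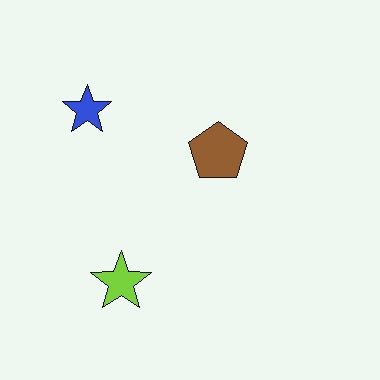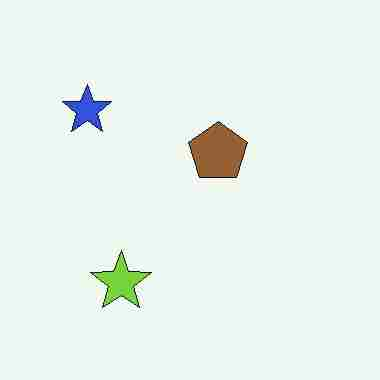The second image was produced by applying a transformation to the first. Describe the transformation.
The image was degraded with heavy JPEG compression.

Blocky 8×8 compression artifacts appear around shape edges and the flat background shows ringing — characteristic JPEG degradation.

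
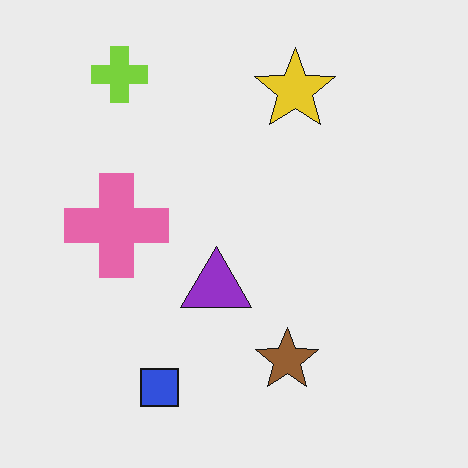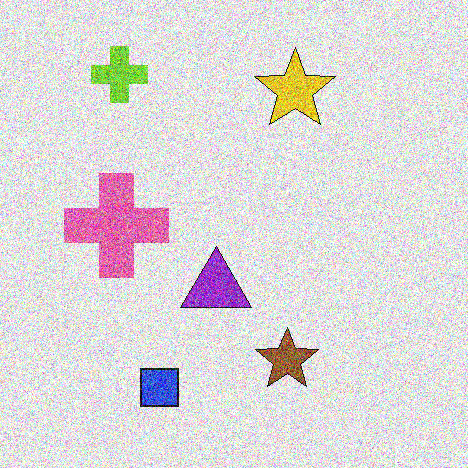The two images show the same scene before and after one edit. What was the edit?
It was degraded with a thick layer of grain.

Random speckle covers the whole image, including the flat background.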